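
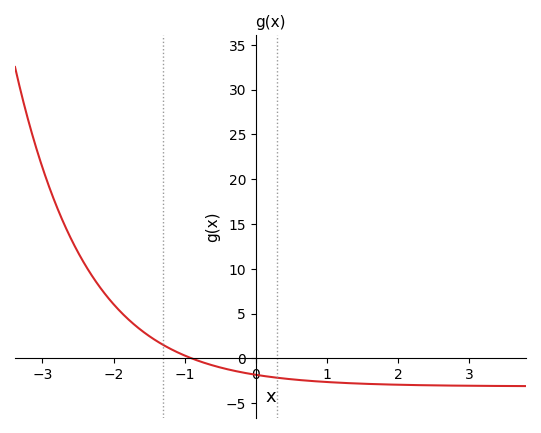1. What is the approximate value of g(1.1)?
-2.67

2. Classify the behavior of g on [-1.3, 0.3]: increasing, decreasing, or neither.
decreasing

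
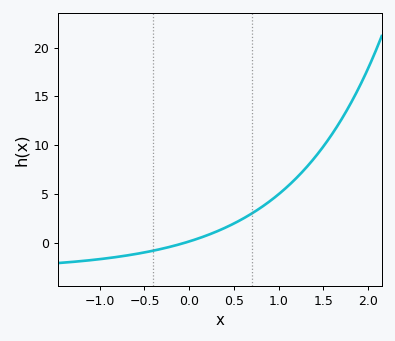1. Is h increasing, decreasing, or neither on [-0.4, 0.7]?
increasing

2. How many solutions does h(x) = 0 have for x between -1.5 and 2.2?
1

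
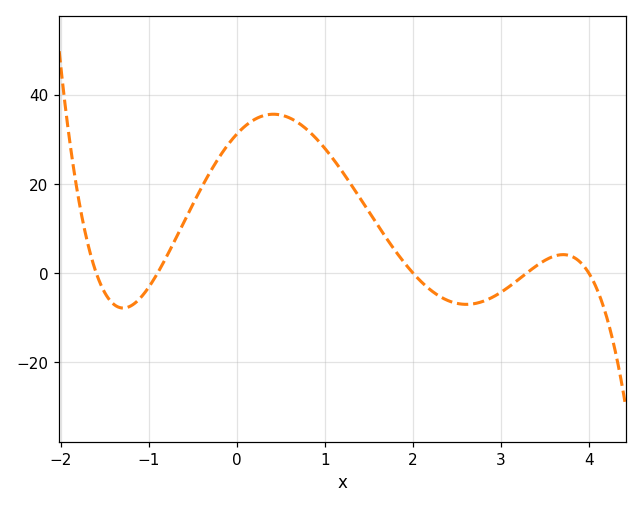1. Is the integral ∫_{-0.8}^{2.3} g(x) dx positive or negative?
positive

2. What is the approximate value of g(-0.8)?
3.61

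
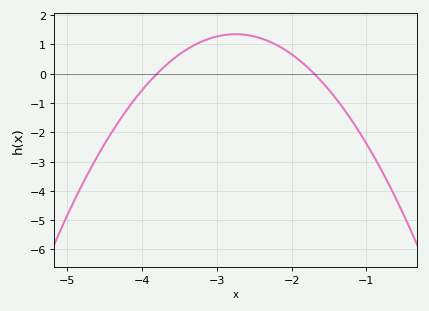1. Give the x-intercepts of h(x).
-3.8, -1.7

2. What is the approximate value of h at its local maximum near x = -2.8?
1.3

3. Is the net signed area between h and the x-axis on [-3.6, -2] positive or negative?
positive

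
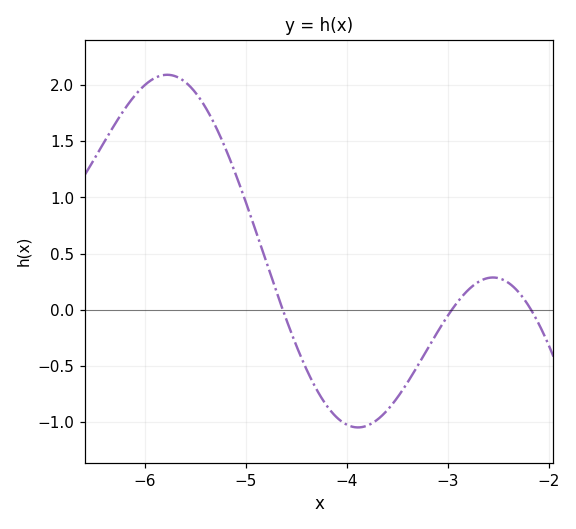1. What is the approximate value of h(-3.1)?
-0.2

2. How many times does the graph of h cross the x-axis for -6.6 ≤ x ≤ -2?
3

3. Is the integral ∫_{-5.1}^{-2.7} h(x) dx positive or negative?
negative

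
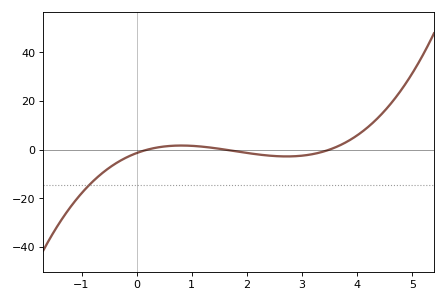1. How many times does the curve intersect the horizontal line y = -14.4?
1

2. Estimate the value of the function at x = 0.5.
1.27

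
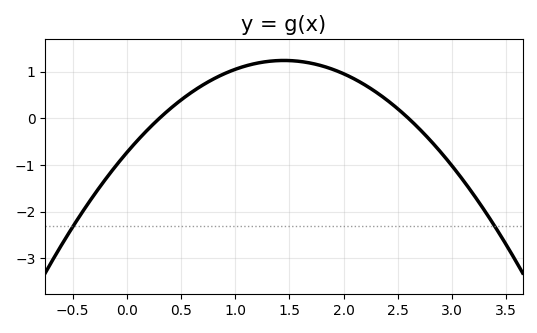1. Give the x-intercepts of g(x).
0.3, 2.6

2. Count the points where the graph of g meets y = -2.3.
2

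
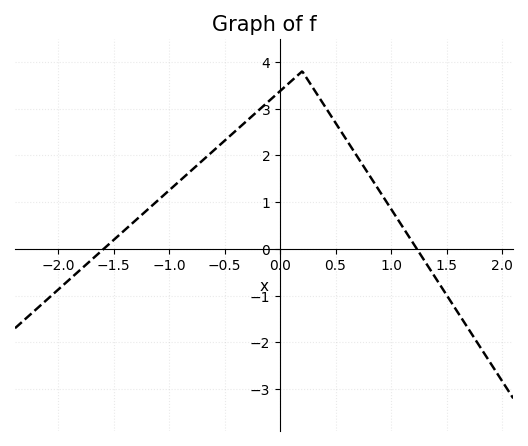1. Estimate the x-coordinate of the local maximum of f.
0.2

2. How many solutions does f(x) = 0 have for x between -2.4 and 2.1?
2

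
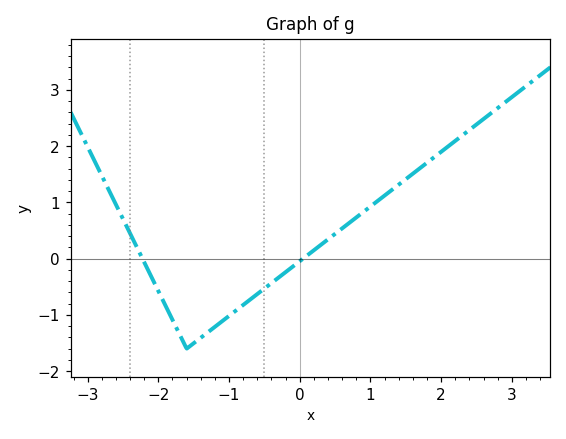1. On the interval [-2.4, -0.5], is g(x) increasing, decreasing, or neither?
neither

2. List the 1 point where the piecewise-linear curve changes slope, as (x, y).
(-1.6, -1.6)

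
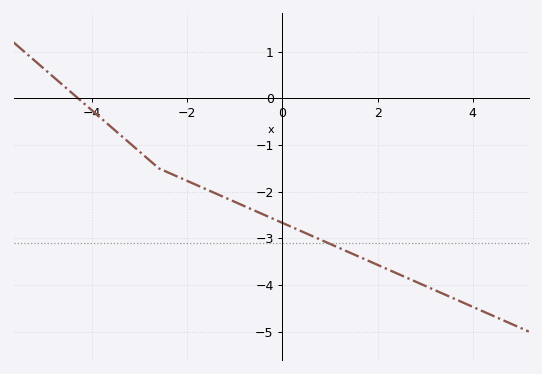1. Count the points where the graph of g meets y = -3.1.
1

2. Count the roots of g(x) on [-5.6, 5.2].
1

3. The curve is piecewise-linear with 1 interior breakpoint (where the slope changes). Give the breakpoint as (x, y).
(-2.6, -1.5)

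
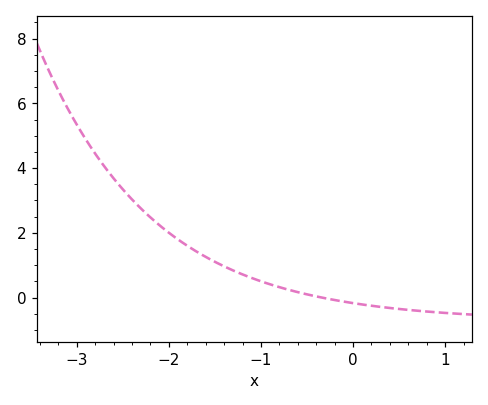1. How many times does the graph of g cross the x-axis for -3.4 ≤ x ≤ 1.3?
1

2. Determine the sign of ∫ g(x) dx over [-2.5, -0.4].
positive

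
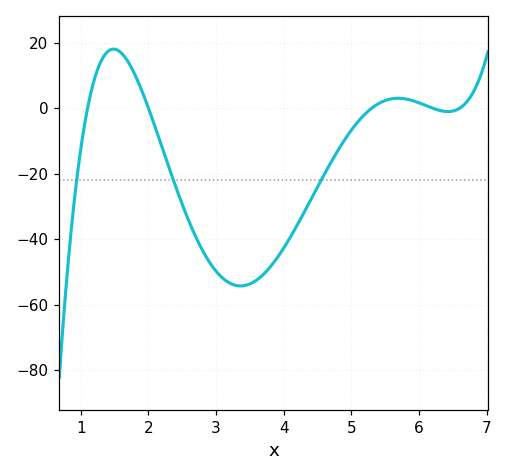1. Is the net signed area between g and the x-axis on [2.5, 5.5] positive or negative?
negative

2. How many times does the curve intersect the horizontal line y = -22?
3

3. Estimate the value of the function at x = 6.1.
0.812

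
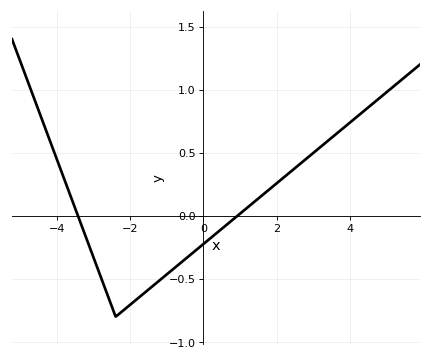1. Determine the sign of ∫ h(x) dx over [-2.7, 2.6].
negative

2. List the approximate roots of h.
-3.43, 0.931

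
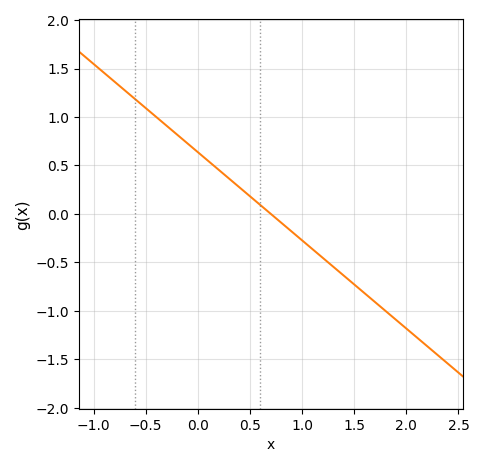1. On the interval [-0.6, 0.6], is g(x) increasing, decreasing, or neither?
decreasing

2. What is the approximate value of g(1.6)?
-0.8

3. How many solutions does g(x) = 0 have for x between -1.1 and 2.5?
1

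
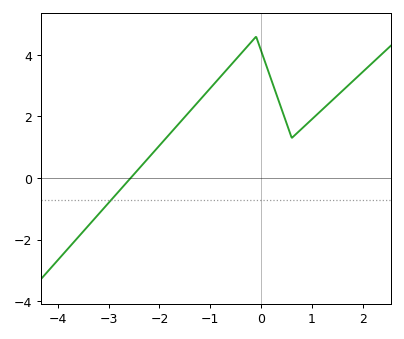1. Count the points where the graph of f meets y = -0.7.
1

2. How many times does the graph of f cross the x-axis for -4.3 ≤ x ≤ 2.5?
1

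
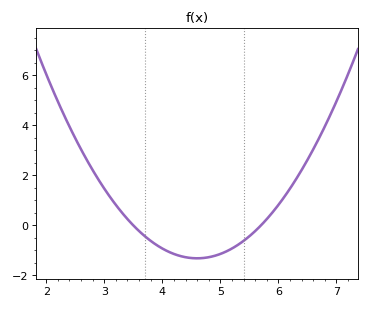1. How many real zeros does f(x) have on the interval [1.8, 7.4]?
2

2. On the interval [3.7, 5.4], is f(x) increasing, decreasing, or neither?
neither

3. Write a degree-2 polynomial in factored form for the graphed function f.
y = 1.09(x - 3.5)(x - 5.7)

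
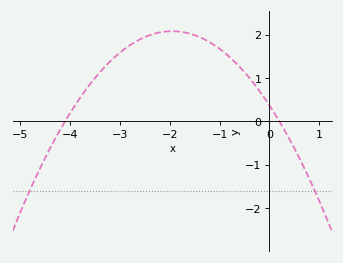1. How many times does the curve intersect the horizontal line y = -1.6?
2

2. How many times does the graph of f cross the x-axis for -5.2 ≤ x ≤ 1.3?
2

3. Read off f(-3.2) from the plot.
1.38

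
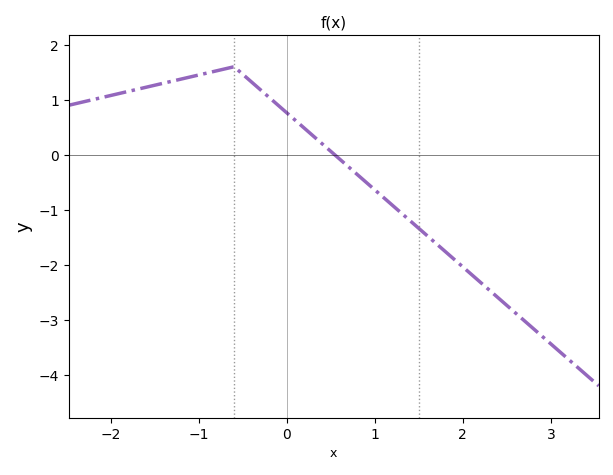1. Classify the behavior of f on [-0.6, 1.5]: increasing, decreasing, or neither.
decreasing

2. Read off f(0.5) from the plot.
0.1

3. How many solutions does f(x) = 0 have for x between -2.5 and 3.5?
1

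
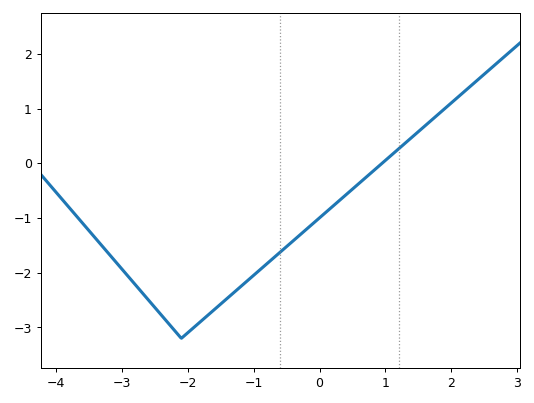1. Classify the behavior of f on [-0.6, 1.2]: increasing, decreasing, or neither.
increasing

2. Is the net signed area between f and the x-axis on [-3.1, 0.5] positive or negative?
negative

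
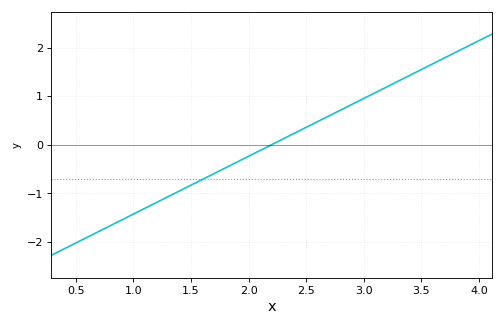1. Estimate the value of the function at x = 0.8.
-1.67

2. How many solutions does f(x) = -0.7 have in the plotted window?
1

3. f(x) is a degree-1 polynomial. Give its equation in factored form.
y = 1.19(x - 2.2)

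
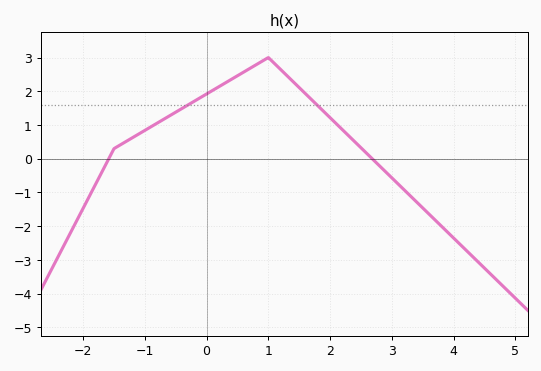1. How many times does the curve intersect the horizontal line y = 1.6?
2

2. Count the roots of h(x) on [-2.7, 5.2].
2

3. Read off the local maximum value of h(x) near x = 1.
3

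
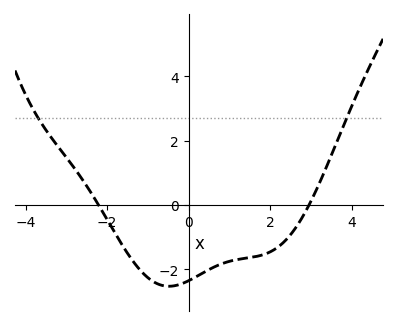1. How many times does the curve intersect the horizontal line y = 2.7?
2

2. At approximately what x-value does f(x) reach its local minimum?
-0.483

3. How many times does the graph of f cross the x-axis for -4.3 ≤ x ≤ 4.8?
2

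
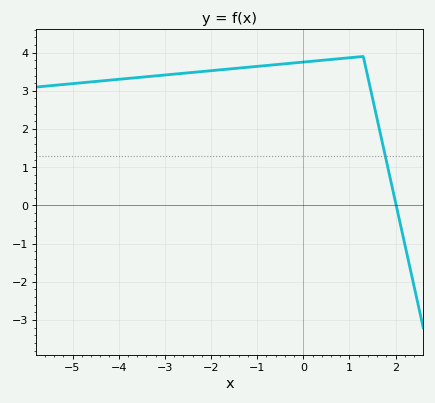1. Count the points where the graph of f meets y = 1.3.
1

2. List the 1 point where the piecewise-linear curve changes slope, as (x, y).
(1.3, 3.9)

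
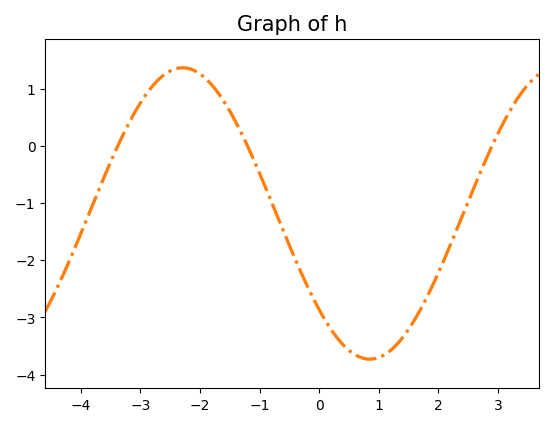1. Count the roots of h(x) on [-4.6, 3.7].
3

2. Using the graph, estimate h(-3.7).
-0.8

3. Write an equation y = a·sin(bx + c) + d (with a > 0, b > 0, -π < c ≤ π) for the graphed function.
y = 2.55sin(1x - 2.4) - 1.18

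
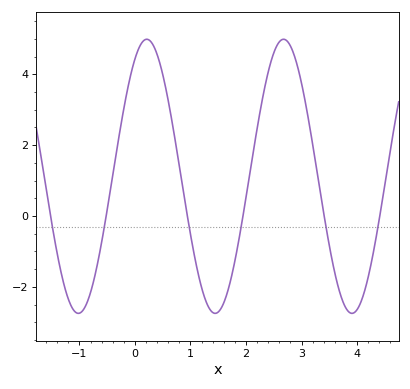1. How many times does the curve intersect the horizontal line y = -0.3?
6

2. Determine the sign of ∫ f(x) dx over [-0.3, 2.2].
positive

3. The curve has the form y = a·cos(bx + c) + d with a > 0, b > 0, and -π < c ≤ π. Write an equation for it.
y = 3.87cos(2.5x - 0.54) + 1.12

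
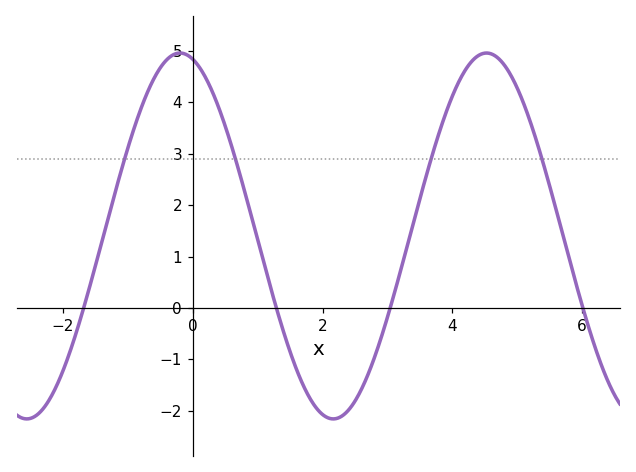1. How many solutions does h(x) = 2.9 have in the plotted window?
4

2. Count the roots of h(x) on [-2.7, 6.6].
4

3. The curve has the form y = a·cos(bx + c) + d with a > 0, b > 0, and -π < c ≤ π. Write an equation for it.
y = 3.56cos(1.3x + 0.26) + 1.4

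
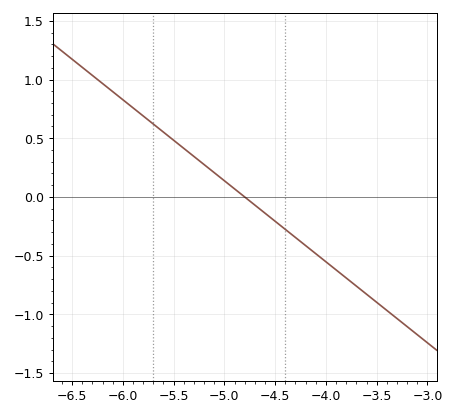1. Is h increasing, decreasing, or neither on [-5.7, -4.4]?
decreasing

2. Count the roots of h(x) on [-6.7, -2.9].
1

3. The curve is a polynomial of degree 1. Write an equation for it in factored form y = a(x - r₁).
y = -0.69(x + 4.8)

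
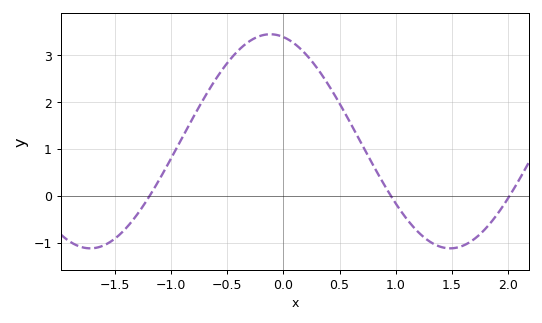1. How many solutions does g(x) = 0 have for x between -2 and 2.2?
3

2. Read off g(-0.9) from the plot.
1.2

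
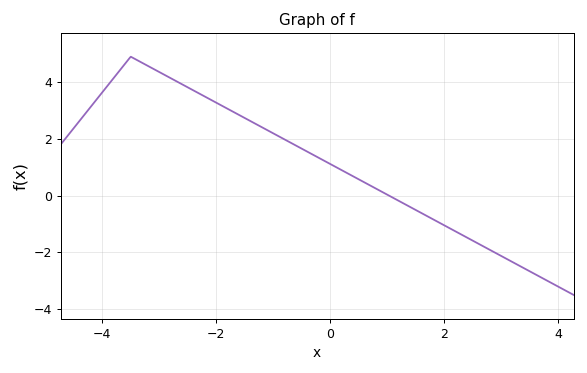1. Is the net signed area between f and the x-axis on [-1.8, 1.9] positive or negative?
positive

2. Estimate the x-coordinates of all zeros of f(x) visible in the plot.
1.04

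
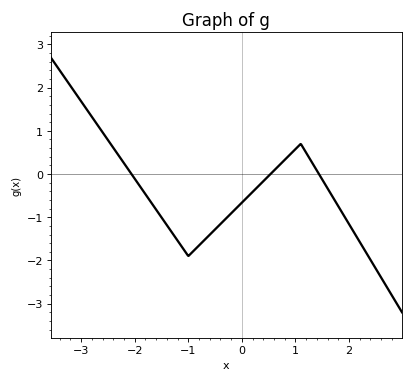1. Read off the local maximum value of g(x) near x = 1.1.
0.7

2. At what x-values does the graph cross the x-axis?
-2.1, 0.5, 1.4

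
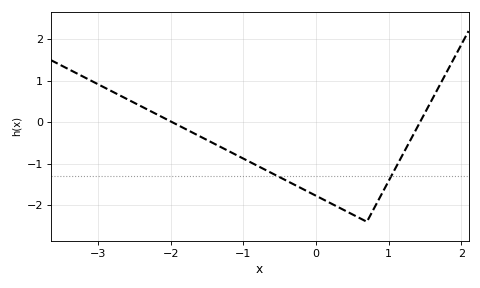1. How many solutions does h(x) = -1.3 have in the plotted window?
2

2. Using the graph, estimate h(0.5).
-2.22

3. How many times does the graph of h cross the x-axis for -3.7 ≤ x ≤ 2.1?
2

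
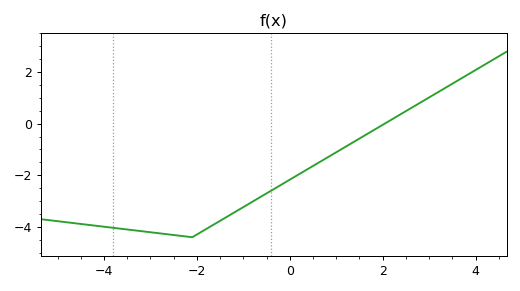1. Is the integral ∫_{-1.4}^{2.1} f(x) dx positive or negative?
negative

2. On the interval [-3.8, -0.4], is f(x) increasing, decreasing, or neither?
neither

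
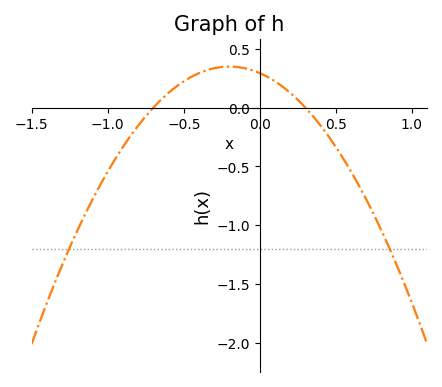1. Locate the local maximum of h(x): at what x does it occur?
-0.2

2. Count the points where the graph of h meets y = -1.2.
2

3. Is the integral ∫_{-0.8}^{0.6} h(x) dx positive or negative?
positive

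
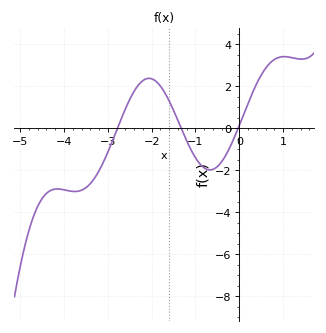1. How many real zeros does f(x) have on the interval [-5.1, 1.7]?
3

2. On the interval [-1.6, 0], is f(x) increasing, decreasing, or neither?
neither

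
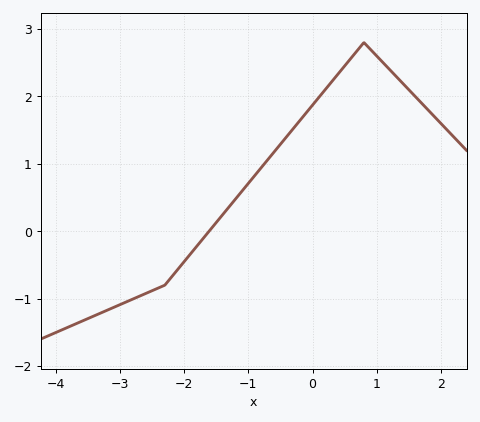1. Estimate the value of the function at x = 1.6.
2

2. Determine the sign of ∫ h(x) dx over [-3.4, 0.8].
positive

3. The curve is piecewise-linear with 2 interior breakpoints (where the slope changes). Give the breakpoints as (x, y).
(-2.3, -0.8); (0.8, 2.8)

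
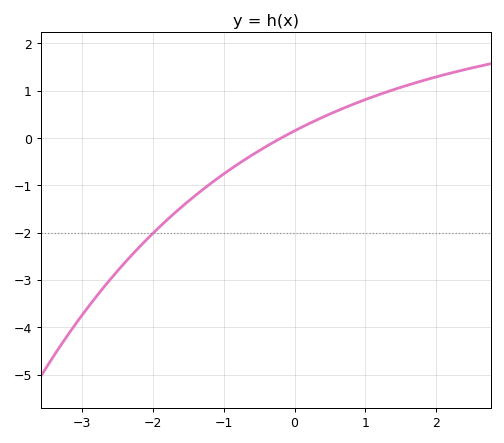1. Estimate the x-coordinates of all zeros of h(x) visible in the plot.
-0.189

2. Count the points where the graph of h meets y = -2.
1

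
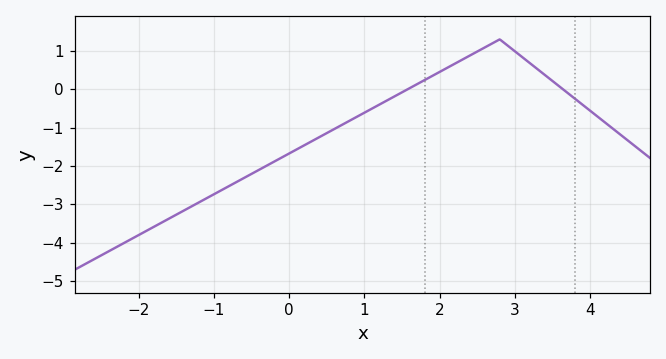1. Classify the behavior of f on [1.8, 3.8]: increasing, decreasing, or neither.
neither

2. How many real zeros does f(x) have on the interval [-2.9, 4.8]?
2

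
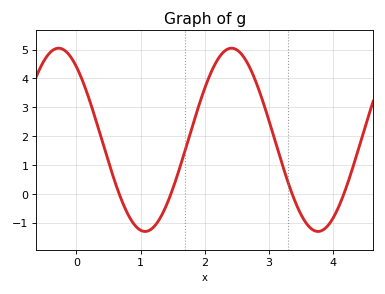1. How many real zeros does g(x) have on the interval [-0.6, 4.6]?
4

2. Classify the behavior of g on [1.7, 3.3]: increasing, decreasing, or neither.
neither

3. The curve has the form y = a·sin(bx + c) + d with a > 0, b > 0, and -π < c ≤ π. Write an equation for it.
y = 3.18sin(2.33x + 2.22) + 1.87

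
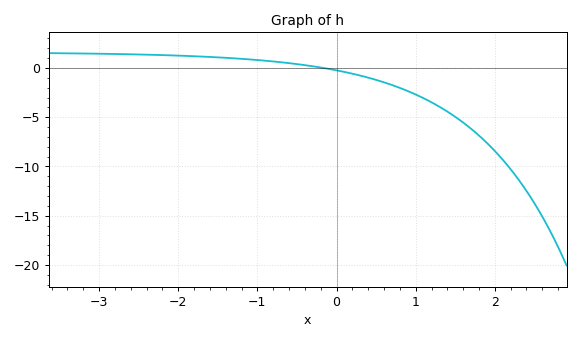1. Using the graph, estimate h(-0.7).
0.581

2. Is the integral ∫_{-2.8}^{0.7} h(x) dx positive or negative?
positive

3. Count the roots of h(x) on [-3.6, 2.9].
1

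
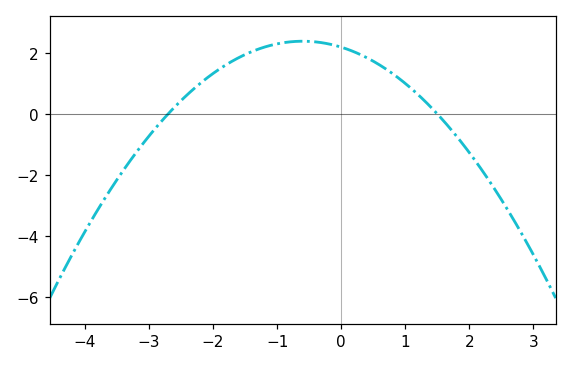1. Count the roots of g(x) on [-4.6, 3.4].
2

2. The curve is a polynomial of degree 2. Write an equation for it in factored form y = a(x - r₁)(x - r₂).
y = -0.54(x + 2.7)(x - 1.5)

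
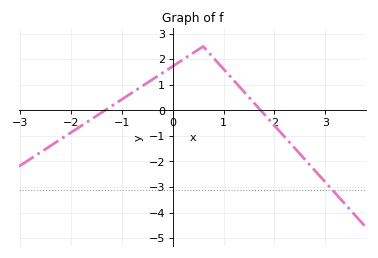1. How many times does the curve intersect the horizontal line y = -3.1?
1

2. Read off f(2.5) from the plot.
-1.7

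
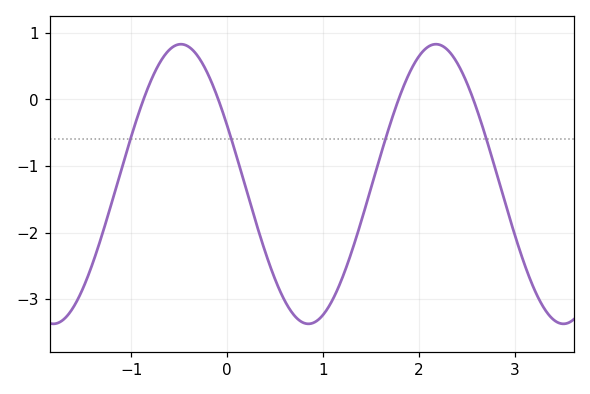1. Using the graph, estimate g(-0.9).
-0.106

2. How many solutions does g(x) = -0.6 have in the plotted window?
4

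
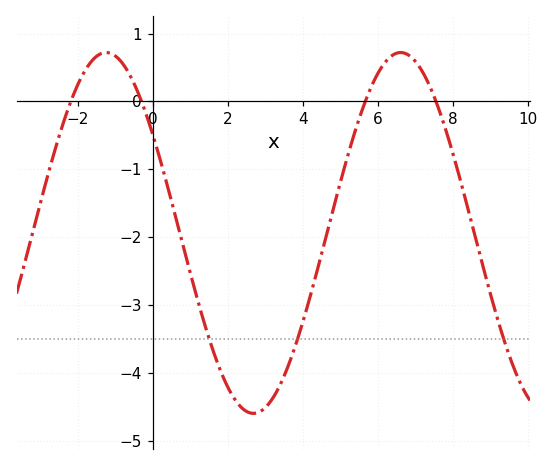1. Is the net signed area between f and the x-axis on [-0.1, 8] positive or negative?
negative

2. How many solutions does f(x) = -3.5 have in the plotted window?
3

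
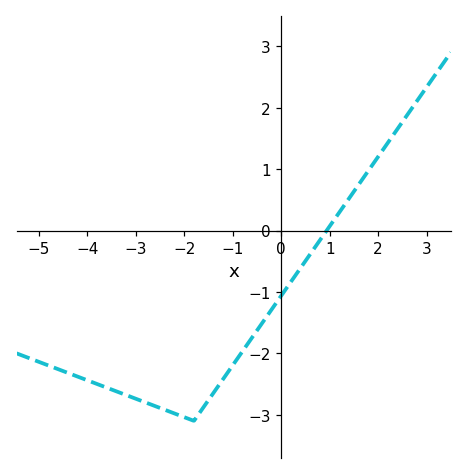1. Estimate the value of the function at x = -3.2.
-2.68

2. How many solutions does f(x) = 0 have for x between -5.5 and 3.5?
1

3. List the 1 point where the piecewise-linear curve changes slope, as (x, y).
(-1.8, -3.1)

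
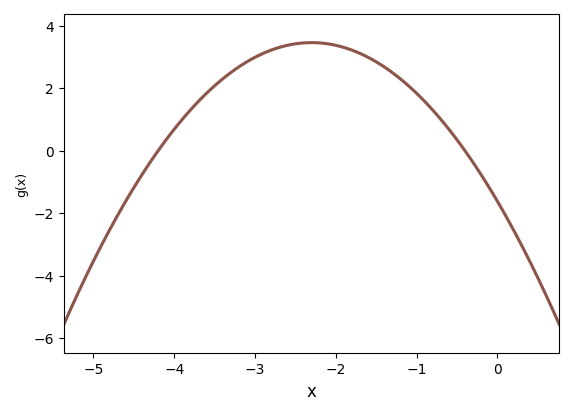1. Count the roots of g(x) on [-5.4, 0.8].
2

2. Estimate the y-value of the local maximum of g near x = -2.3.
3.4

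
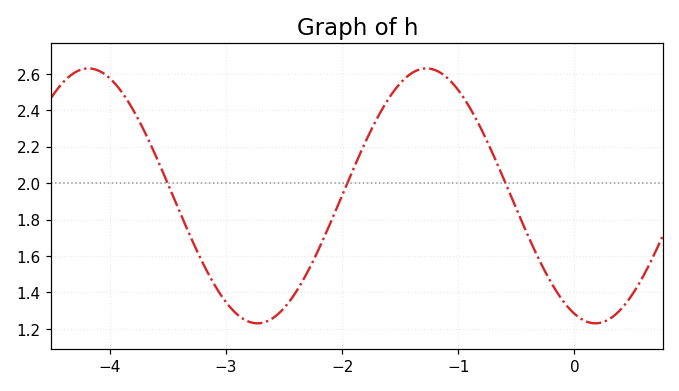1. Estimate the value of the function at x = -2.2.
1.64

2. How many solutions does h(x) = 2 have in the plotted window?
3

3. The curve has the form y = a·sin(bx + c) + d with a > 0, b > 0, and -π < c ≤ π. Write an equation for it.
y = 0.7sin(2.16x - 1.96) + 1.93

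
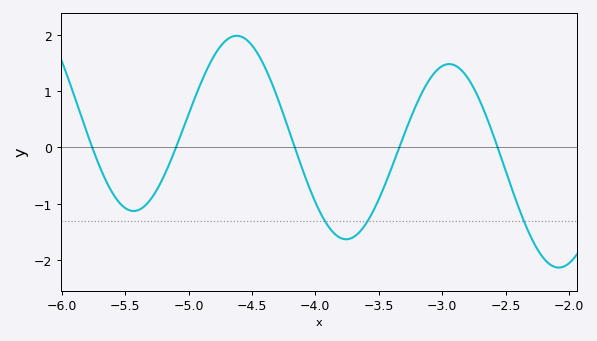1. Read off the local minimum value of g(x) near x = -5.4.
-1.13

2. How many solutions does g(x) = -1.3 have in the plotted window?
3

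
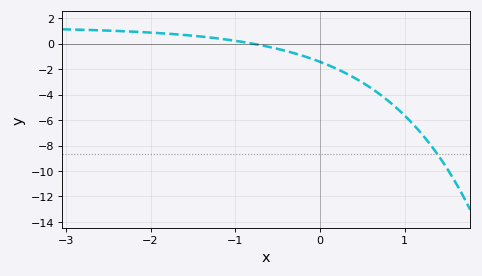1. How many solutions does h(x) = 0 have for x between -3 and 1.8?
1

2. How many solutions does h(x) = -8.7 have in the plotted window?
1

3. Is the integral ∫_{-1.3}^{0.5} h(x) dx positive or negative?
negative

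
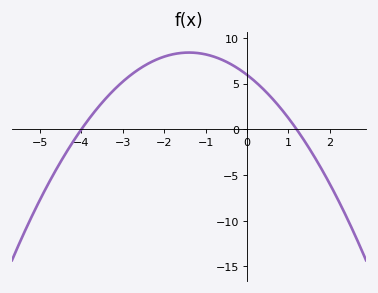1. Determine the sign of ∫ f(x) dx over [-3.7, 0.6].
positive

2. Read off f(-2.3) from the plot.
7.38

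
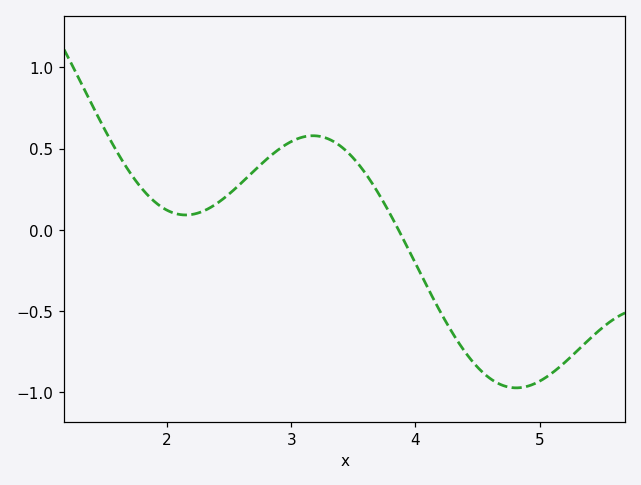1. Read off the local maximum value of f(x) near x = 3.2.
0.6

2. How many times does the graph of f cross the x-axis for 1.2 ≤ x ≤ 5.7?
1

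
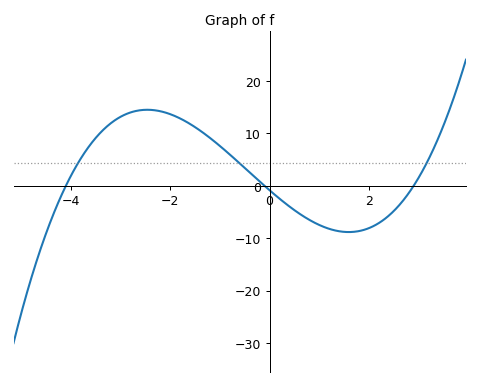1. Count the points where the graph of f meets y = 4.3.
3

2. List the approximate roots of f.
-4, -0.2, 3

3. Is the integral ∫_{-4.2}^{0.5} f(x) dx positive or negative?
positive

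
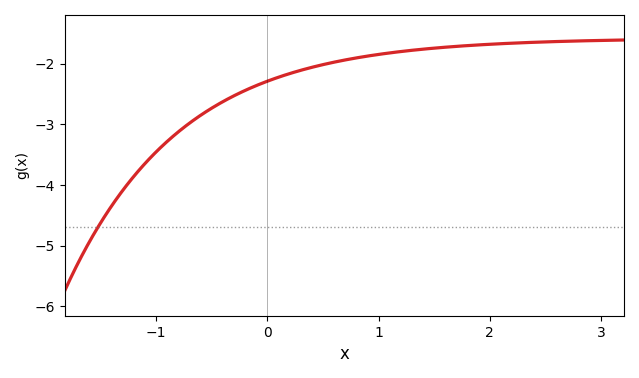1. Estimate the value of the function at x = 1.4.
-1.8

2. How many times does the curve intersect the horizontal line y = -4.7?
1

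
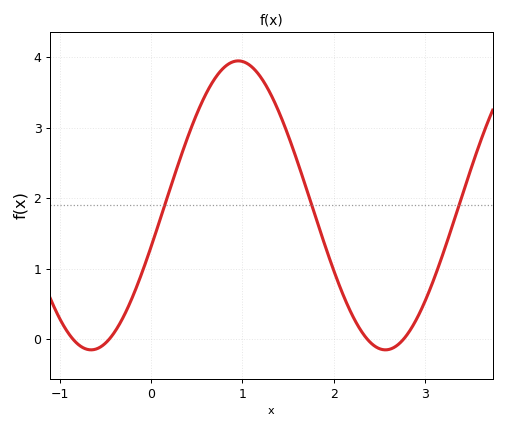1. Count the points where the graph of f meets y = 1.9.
3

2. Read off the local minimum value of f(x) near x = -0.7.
-0.15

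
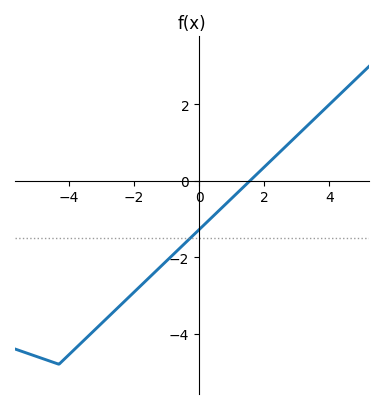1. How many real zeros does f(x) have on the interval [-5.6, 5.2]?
1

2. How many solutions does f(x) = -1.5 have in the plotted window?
1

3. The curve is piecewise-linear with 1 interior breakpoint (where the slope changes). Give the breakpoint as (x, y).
(-4.3, -4.8)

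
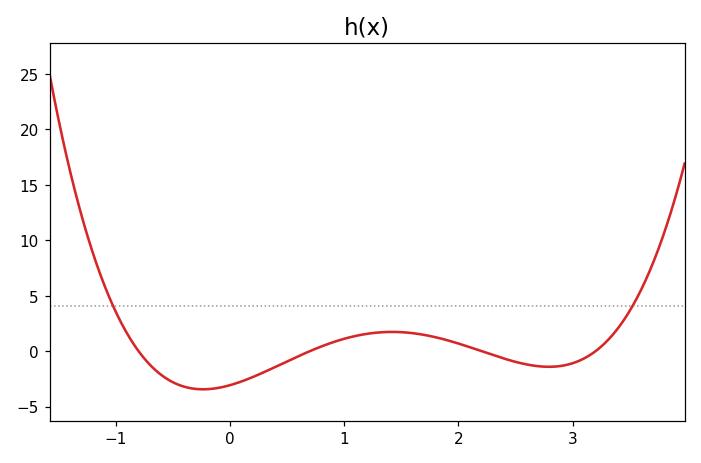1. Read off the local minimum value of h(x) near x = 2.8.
-1.42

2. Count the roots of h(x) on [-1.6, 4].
4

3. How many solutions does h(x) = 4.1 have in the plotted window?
2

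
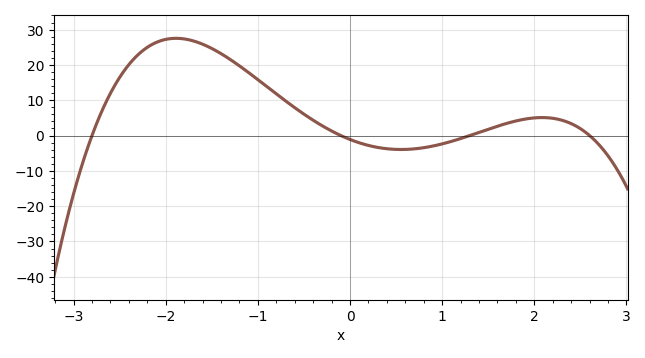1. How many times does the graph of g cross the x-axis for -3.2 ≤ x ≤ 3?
4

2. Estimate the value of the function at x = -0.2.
1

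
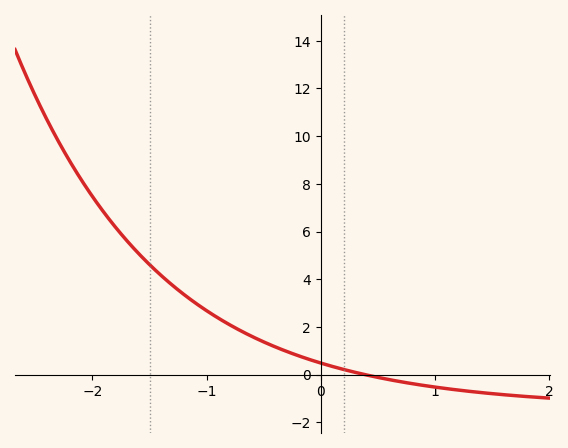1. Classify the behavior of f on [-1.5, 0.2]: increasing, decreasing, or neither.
decreasing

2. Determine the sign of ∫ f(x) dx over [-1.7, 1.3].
positive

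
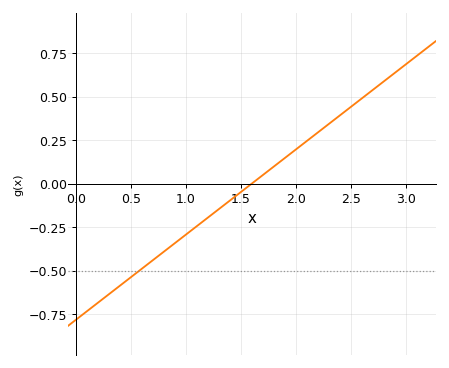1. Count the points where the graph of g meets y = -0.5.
1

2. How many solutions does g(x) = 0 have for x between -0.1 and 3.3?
1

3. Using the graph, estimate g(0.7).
-0.44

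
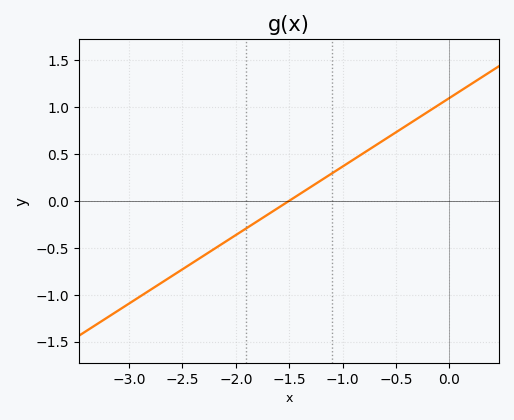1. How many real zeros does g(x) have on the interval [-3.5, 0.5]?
1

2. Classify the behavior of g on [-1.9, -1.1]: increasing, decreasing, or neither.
increasing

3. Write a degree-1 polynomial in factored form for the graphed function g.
y = 0.73(x + 1.5)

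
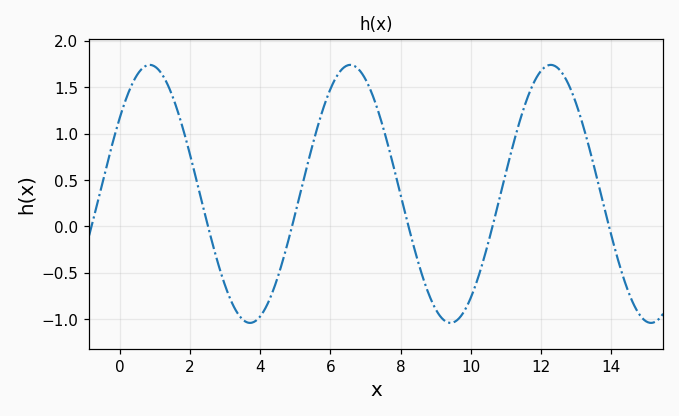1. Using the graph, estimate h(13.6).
0.5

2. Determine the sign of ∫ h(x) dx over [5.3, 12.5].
positive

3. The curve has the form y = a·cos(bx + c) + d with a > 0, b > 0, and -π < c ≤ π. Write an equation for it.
y = 1.39cos(1.1x - 0.94) + 0.35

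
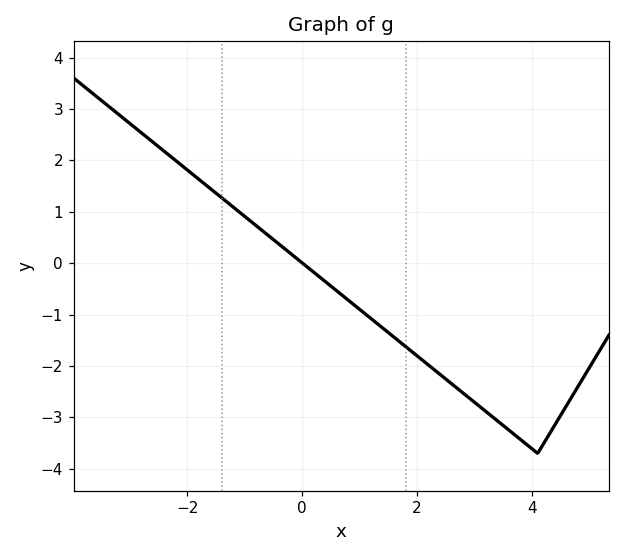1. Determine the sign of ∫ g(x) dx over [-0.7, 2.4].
negative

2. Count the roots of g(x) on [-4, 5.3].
1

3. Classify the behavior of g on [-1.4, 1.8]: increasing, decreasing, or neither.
decreasing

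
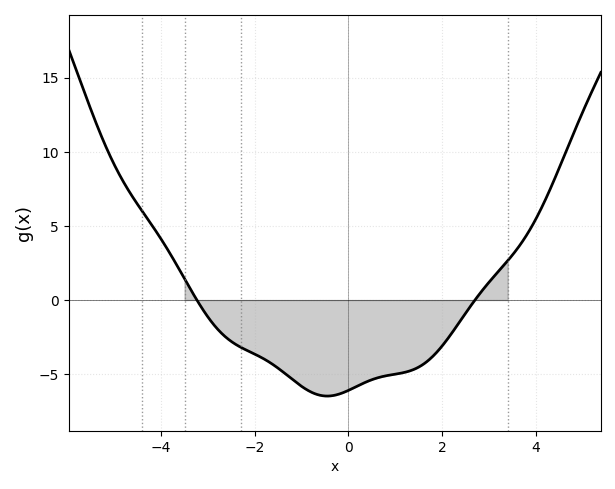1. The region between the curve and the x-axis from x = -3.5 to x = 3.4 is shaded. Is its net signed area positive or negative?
negative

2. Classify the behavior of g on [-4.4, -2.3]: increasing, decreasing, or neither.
decreasing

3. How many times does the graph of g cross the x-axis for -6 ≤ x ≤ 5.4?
2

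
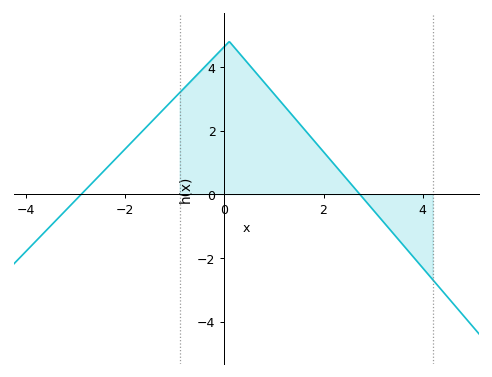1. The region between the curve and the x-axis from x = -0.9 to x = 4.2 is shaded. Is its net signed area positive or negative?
positive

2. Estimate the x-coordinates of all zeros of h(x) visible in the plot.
-2.8, 2.8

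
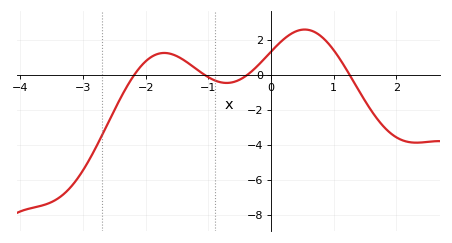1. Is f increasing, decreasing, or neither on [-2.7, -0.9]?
neither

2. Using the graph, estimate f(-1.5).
1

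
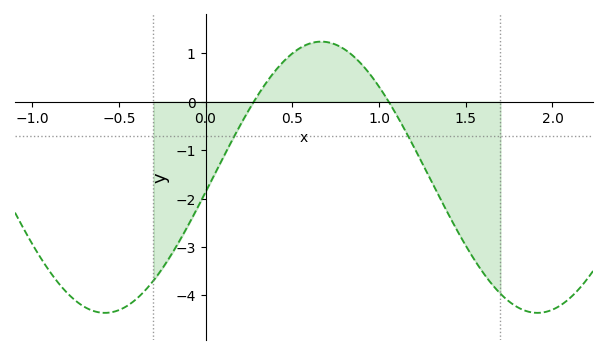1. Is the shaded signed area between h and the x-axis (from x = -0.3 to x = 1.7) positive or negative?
negative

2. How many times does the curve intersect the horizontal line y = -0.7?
2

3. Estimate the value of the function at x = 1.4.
-2.32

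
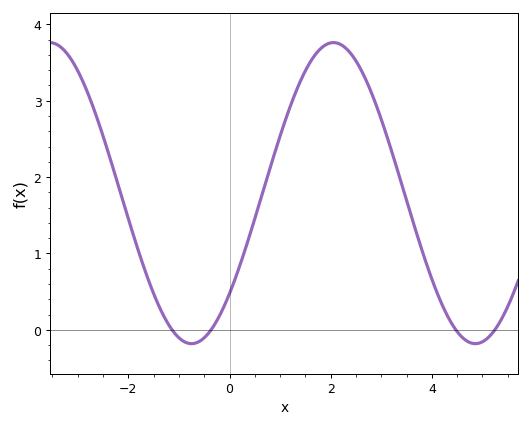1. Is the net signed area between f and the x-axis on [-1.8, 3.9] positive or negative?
positive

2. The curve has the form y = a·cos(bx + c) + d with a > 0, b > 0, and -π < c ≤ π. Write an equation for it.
y = 1.97cos(1.1x - 2.3) + 1.79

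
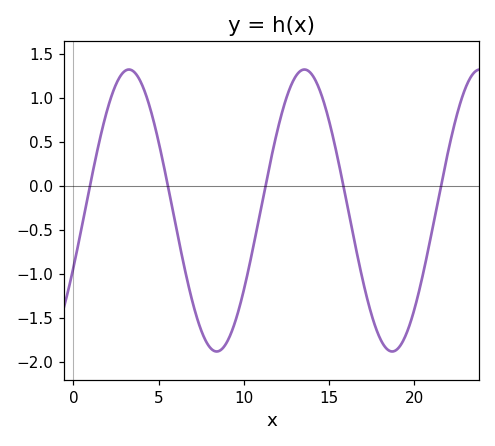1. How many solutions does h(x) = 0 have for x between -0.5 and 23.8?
5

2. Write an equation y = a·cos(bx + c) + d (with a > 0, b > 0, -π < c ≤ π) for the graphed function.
y = 1.6cos(0.61x - 2) - 0.28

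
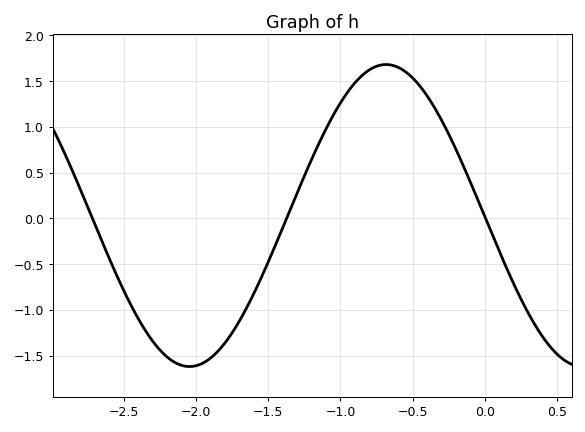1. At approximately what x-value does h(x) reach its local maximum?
-0.685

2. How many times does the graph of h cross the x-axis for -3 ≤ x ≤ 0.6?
3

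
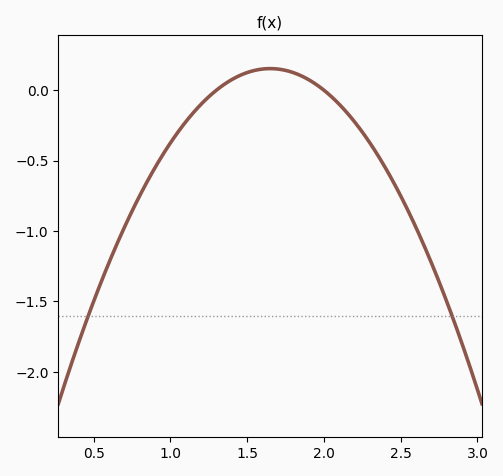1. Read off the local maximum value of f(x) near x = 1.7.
0.15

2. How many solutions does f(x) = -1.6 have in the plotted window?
2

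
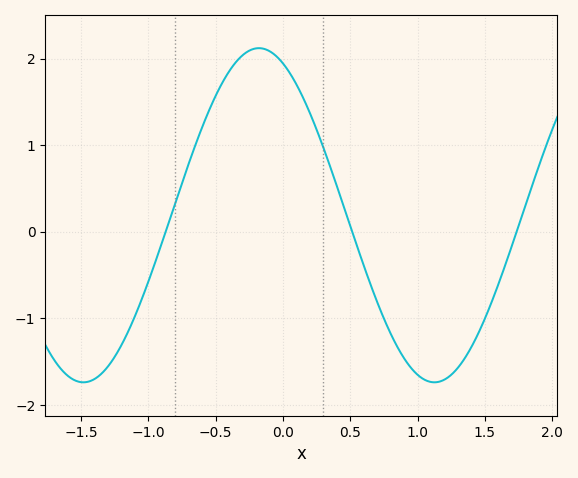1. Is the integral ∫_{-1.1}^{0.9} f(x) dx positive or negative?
positive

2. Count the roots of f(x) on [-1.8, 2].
3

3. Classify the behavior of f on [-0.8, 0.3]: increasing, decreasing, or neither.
neither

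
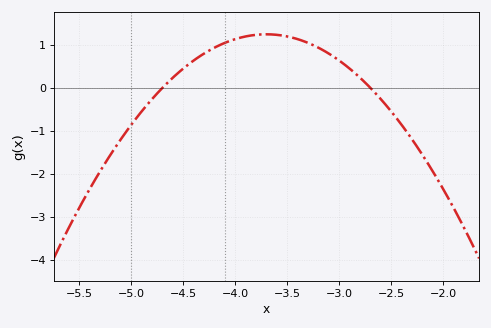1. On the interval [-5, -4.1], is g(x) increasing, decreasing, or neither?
increasing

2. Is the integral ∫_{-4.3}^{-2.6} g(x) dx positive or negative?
positive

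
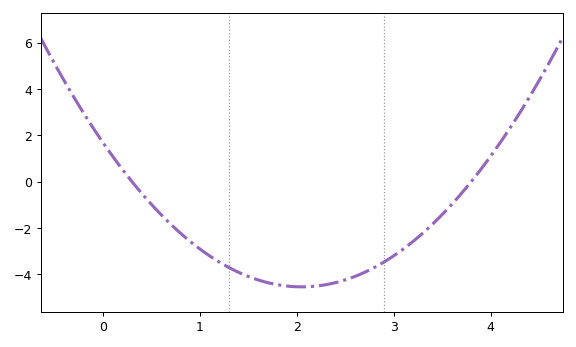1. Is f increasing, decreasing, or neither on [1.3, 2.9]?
neither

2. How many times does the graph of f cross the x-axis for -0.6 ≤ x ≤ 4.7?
2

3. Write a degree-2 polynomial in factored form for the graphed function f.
y = 1.48(x - 0.3)(x - 3.8)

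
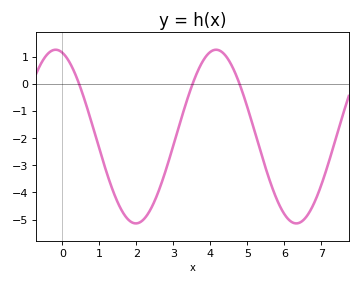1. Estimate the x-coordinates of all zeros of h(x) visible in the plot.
0.4, 3.6, 4.8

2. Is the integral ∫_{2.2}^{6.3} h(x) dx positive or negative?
negative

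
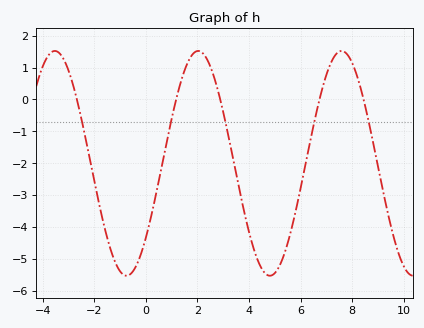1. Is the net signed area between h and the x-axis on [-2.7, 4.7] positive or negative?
negative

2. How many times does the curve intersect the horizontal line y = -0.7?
5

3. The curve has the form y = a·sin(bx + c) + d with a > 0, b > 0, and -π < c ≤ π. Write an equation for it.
y = 3.52sin(1.1x - 0.72) - 2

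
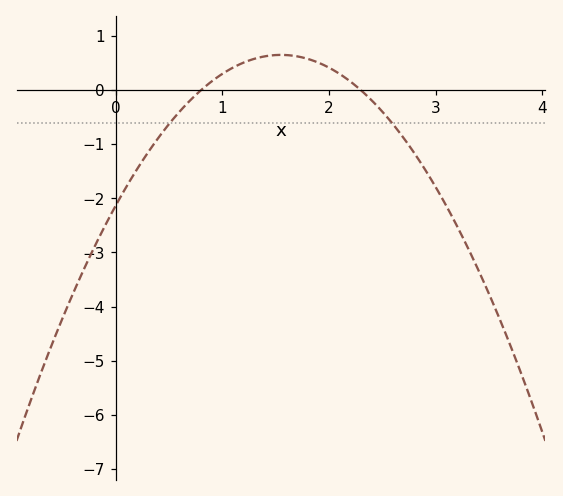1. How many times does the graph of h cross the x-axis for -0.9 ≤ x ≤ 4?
2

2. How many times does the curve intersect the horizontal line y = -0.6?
2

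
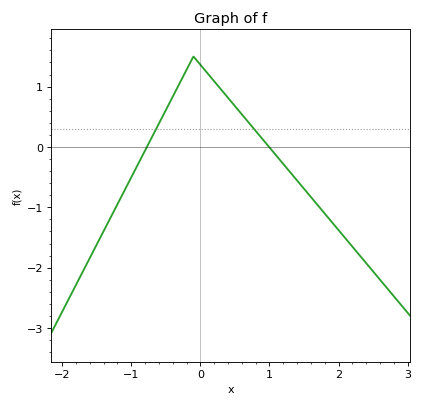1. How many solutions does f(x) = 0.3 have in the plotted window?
2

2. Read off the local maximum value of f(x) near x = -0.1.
1.5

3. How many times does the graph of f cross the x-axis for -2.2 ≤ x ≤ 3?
2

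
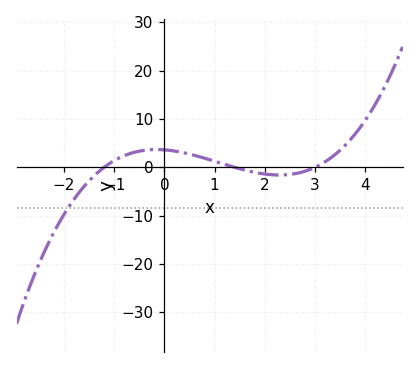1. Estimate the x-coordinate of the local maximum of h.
-0.2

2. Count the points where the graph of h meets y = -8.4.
1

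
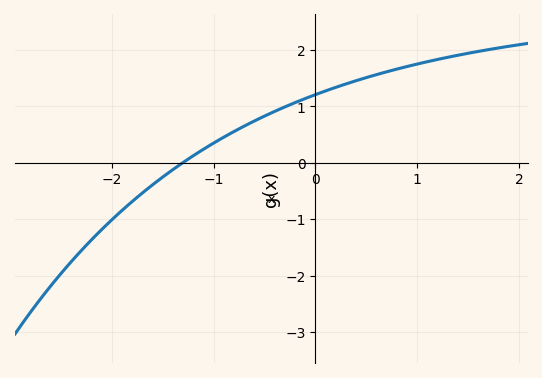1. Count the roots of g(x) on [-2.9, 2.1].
1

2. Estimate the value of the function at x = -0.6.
0.7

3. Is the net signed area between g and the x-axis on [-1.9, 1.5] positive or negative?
positive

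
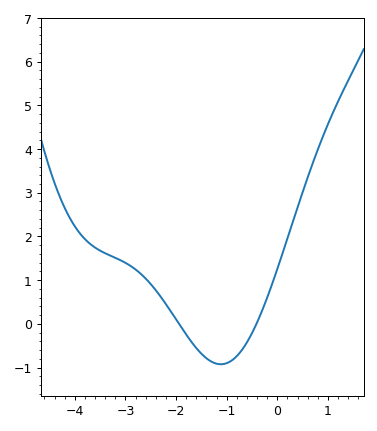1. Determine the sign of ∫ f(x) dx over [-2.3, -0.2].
negative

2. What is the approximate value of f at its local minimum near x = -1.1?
-0.9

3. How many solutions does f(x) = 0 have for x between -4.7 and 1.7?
2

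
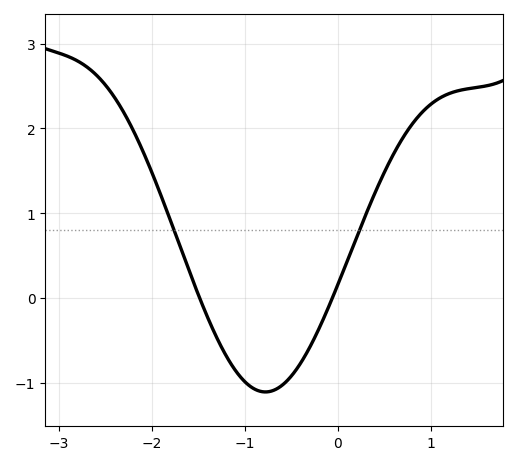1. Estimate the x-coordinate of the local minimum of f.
-0.779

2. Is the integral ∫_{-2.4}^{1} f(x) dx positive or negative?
positive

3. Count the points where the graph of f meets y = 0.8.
2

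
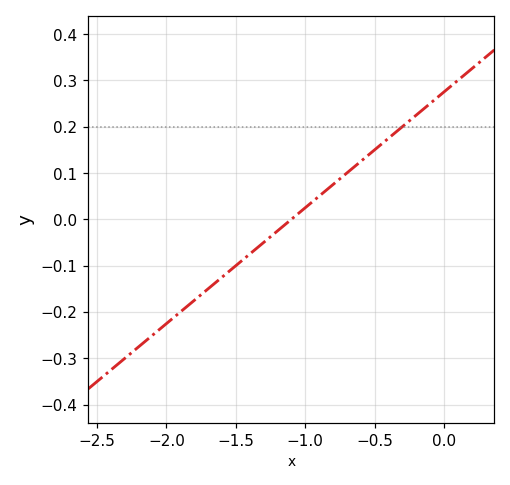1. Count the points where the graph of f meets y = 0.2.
1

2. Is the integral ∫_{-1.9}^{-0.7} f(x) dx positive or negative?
negative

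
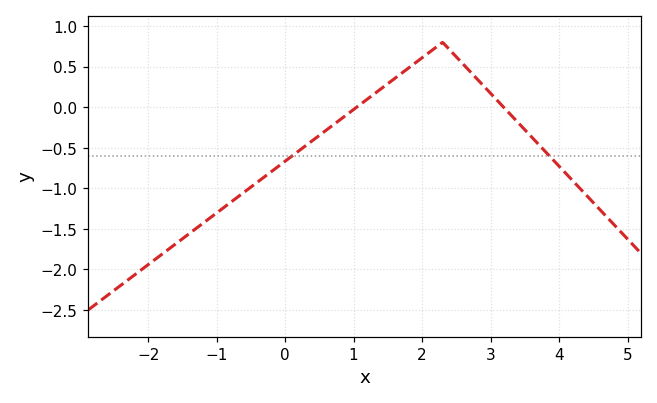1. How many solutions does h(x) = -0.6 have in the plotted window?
2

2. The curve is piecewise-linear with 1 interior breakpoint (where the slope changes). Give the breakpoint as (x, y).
(2.3, 0.8)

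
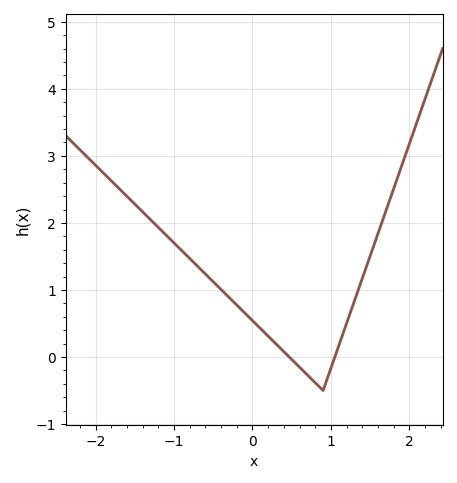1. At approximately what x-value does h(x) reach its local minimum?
0.899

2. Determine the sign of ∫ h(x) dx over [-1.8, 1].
positive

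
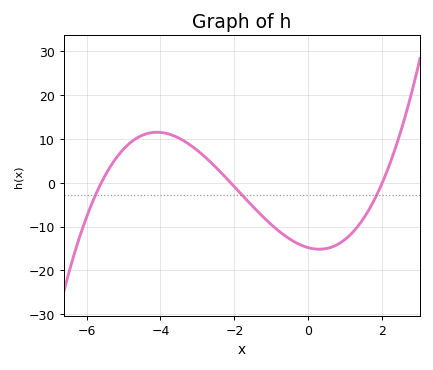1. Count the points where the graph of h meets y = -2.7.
3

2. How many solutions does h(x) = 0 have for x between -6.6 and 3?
3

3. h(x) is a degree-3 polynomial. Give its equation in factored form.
y = 0.63(x + 5.6)(x + 2.1)(x - 2)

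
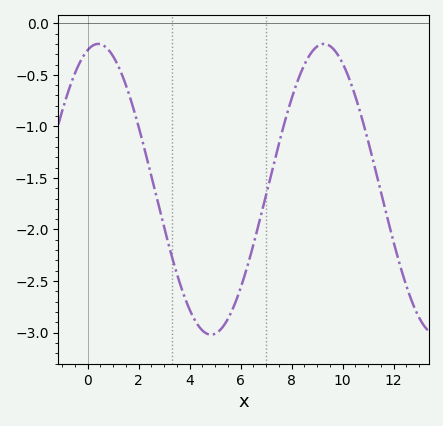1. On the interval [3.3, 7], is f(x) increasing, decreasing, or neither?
neither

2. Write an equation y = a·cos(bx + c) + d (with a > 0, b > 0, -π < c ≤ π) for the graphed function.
y = 1.41cos(0.71x - 0.292) - 1.61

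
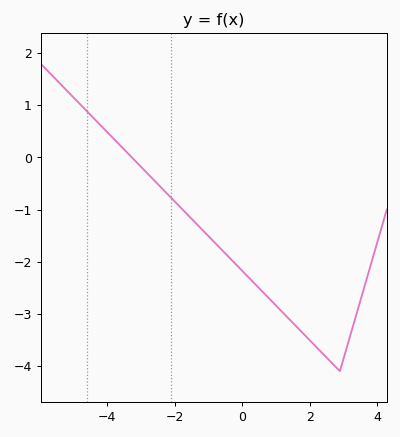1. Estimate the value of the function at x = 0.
-2.2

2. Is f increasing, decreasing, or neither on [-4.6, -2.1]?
decreasing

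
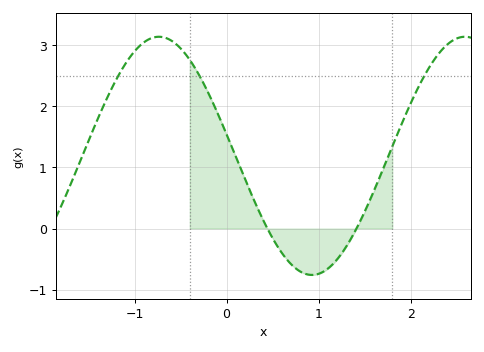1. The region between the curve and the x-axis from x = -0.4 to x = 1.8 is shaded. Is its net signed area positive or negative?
positive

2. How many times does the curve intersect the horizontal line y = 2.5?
3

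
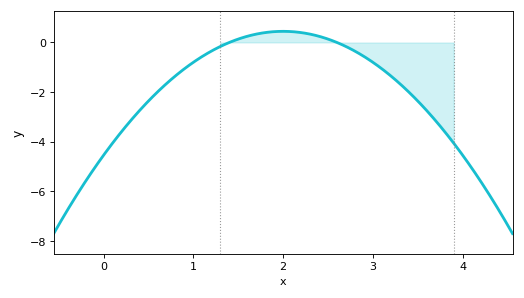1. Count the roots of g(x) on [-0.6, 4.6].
2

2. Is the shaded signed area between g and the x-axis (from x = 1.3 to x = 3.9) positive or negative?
negative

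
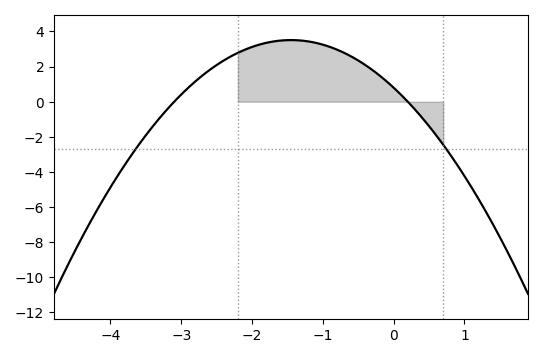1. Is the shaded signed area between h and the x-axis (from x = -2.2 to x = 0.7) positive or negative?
positive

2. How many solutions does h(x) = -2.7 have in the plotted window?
2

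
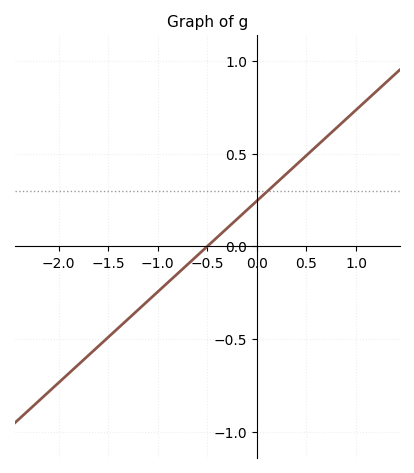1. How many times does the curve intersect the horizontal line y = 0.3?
1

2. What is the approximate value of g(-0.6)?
-0.049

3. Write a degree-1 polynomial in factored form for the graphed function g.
y = 0.49(x + 0.5)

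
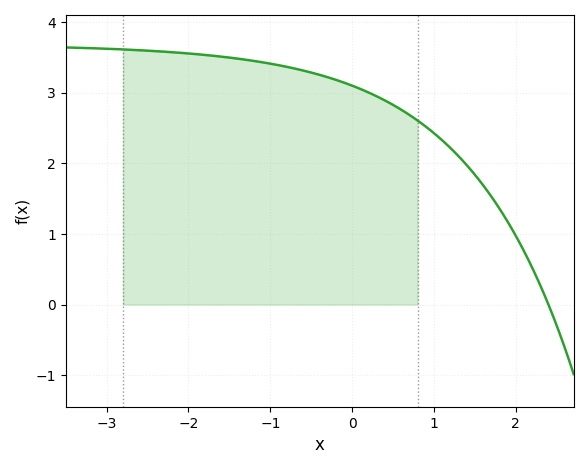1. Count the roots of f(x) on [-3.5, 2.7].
1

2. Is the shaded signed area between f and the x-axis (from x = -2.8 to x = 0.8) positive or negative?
positive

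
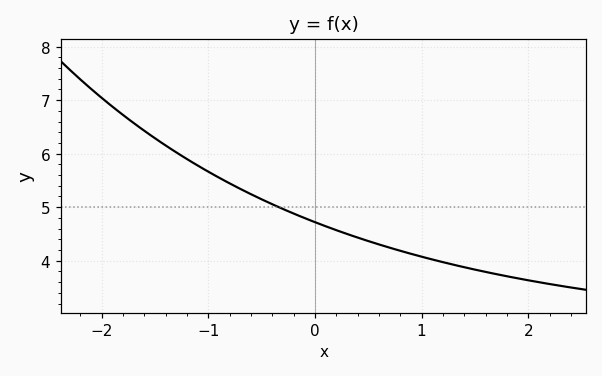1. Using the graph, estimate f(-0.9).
5.6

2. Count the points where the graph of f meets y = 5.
1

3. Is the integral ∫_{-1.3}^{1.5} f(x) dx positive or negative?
positive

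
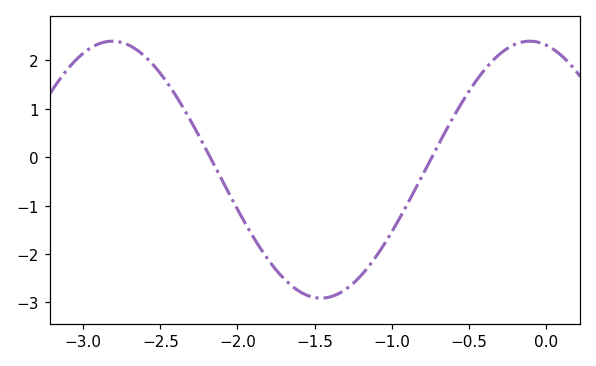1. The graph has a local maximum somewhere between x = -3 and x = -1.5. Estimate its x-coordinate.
-2.8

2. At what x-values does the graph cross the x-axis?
-2.2, -0.75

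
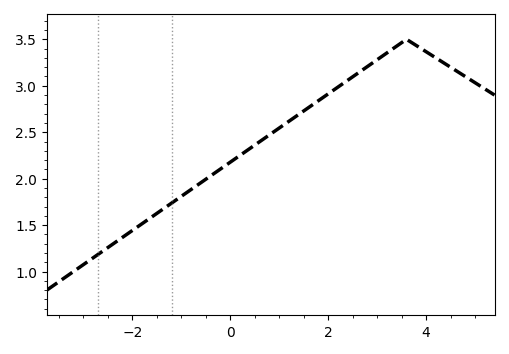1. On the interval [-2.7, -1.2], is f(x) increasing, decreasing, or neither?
increasing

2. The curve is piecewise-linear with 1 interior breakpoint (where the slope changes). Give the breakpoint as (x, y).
(3.6, 3.5)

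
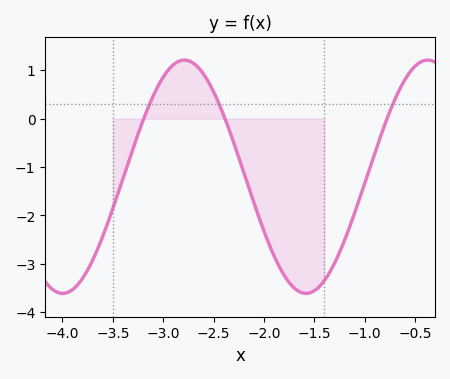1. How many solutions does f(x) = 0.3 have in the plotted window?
3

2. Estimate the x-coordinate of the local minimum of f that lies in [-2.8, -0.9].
-1.6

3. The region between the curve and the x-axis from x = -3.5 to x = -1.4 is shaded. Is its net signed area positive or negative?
negative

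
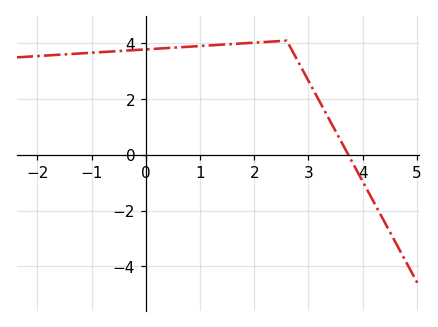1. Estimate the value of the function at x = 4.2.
-1.67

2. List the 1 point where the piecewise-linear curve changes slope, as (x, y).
(2.6, 4.1)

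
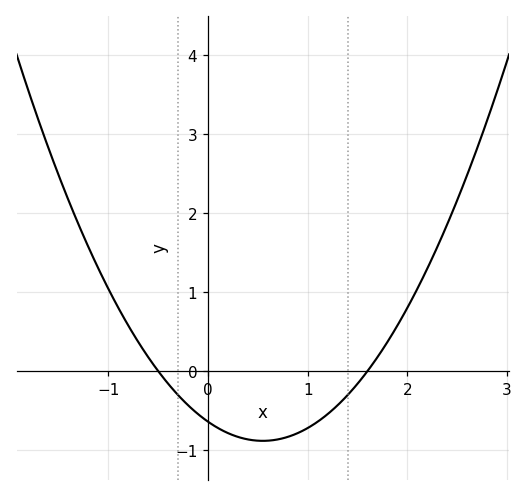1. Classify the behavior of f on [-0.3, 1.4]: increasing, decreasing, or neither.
neither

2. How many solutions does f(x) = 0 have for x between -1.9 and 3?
2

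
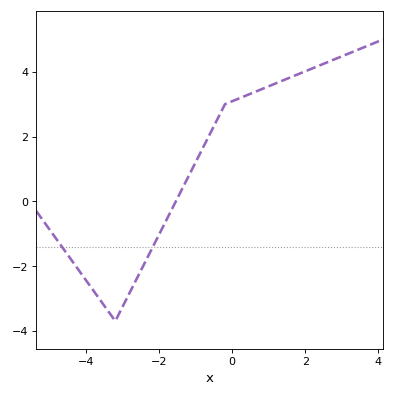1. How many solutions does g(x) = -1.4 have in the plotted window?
2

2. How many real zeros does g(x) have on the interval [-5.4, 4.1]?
1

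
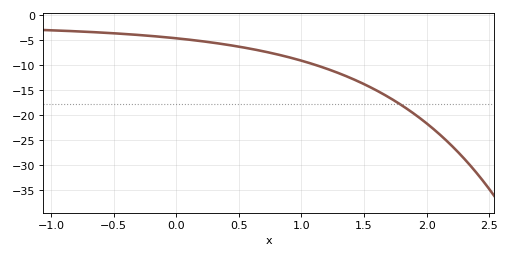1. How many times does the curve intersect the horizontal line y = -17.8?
1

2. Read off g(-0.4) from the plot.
-3.5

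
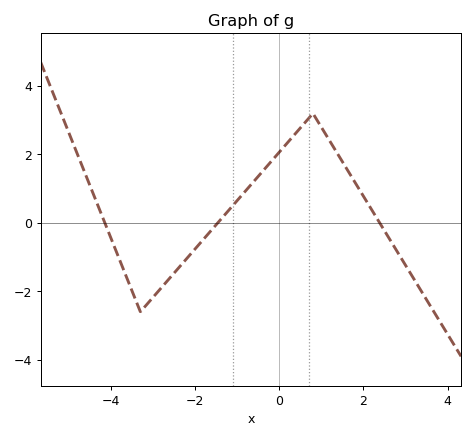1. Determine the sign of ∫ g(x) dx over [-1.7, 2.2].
positive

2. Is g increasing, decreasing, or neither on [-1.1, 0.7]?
increasing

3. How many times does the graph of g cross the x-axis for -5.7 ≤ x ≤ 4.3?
3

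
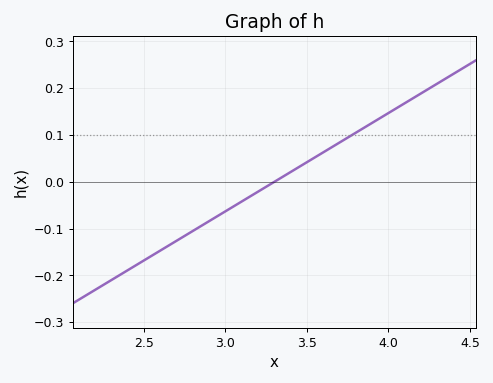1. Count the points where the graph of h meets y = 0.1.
1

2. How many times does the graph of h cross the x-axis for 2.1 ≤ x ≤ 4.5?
1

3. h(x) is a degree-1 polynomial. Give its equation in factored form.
y = 0.21(x - 3.3)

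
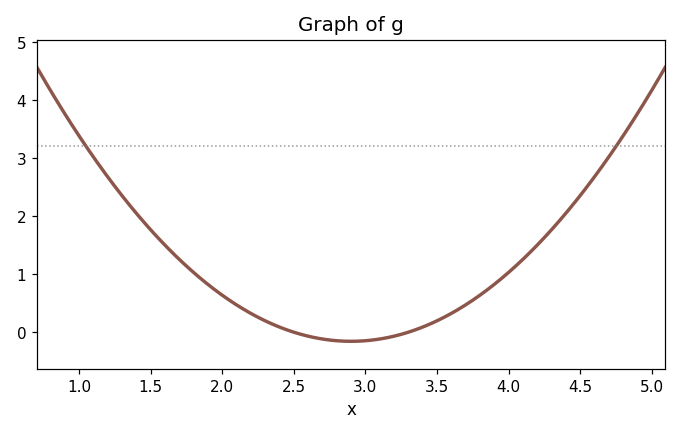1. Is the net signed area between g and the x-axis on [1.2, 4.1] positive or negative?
positive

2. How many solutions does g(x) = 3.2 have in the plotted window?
2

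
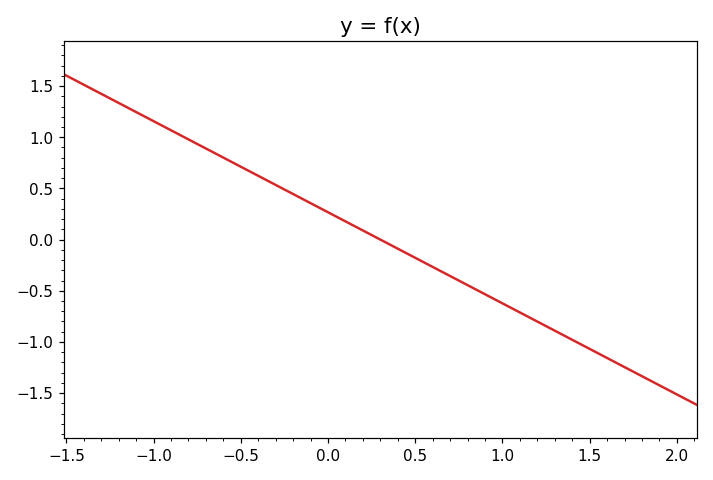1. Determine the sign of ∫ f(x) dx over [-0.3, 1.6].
negative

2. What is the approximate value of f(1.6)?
-1.15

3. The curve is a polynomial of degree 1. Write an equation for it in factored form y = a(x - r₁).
y = -0.89(x - 0.3)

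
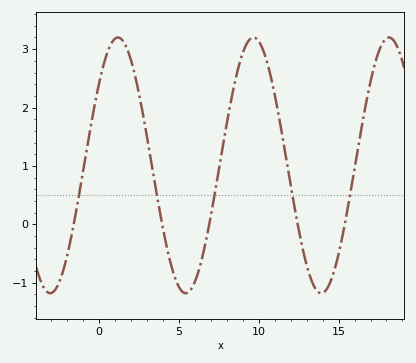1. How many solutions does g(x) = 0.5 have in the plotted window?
5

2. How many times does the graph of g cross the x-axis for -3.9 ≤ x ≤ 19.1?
5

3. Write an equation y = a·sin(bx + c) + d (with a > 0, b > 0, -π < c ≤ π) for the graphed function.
y = 2.19sin(0.74x + 0.7) + 1.01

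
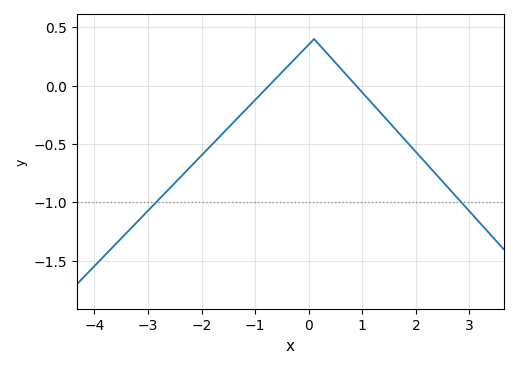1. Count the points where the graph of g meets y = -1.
2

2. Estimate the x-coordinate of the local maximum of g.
0.101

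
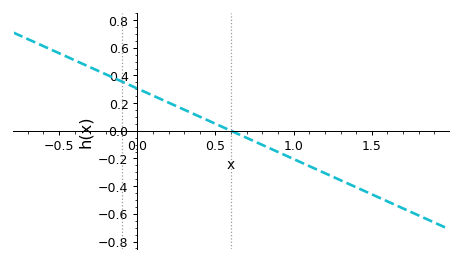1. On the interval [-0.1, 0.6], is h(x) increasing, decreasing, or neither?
decreasing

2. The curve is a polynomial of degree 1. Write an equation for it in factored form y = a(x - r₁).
y = -0.51(x - 0.6)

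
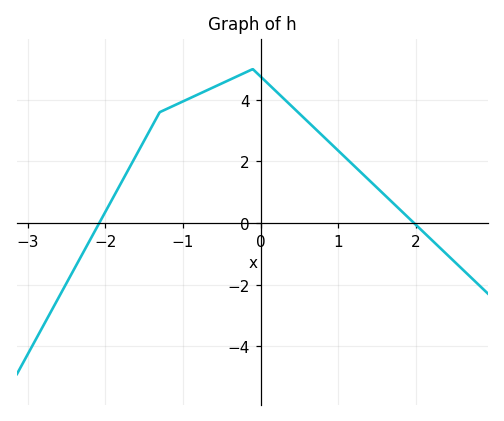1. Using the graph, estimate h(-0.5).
4.53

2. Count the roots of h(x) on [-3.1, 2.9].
2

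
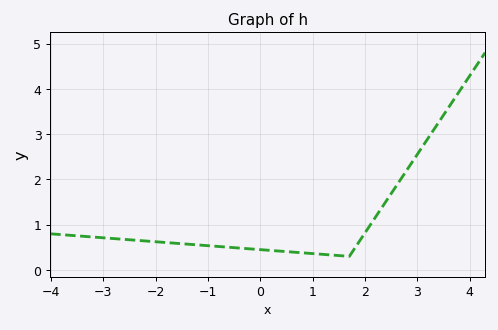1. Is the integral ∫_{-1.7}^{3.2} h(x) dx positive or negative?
positive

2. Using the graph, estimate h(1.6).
0.3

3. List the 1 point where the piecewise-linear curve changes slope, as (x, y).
(1.7, 0.3)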